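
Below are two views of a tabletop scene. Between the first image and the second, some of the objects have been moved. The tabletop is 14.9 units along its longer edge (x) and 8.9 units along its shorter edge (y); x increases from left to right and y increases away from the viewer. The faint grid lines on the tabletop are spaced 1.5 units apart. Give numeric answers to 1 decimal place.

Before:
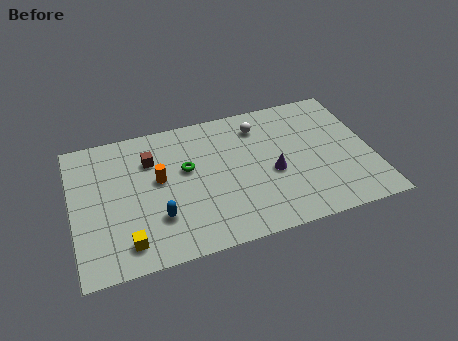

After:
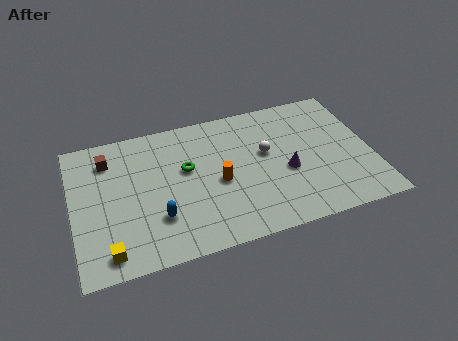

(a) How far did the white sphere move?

1.9

The white sphere moved from about (9.5, 7.1) to (9.7, 5.2), a distance of √(0.2² + 1.9²) ≈ 1.9.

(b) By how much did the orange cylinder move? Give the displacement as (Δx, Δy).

(2.9, -1.0)

The orange cylinder was at about (4.3, 5.0) and moved to about (7.2, 4.0).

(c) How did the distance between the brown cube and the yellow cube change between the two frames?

+0.7

Before: roughly 5.1 units apart; after: 5.8. That's 0.7 units further apart.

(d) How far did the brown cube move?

2.2

The brown cube moved from about (4.0, 6.4) to (1.9, 7.0), a distance of √(2.1² + 0.6²) ≈ 2.2.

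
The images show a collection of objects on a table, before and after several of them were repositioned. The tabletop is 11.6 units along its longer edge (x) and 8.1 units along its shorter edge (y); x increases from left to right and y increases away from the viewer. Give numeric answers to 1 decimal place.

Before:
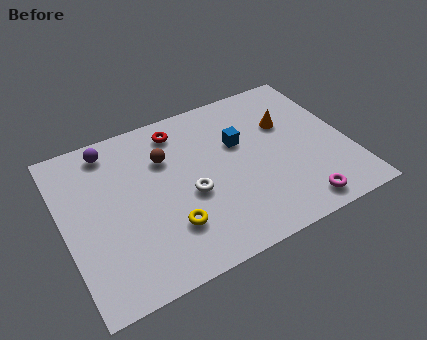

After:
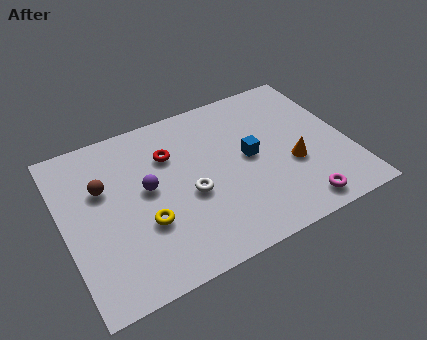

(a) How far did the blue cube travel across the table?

0.9

The blue cube was near (7.3, 5.1) before and (7.6, 4.2) after, so it travelled √(0.3² + 0.9²) ≈ 0.9 units.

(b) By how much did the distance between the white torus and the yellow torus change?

+0.4

They were about 1.6 units apart before and 2.0 after — 0.4 units further apart.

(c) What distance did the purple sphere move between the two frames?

2.9

The purple sphere moved from about (2.2, 7.0) to (3.4, 4.4), a distance of √(1.2² + 2.6²) ≈ 2.9.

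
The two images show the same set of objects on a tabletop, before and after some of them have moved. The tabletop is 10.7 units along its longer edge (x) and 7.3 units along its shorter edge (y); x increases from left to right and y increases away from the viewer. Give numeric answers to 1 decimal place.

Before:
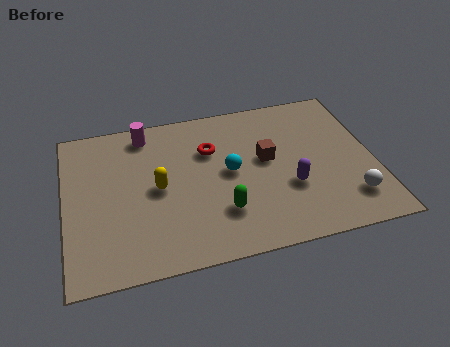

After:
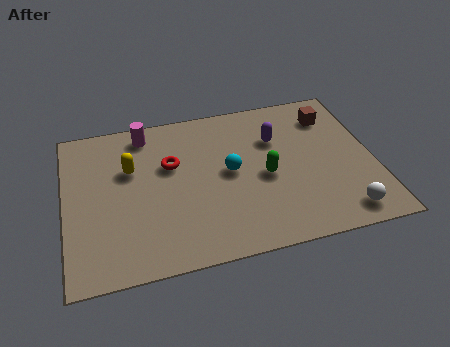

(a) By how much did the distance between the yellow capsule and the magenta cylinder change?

-1.0

The distance was about 2.7 in the first image and 1.7 in the second, so they moved 1.0 units closer together.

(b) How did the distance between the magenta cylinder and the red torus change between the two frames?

-0.7

Before: roughly 2.6 units apart; after: 1.9. That's 0.7 units closer together.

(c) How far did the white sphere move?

0.7

The white sphere moved from about (9.7, 1.6) to (9.4, 1.0), a distance of √(0.3² + 0.6²) ≈ 0.7.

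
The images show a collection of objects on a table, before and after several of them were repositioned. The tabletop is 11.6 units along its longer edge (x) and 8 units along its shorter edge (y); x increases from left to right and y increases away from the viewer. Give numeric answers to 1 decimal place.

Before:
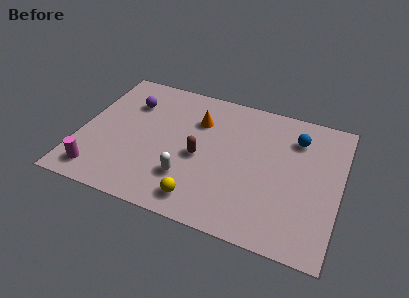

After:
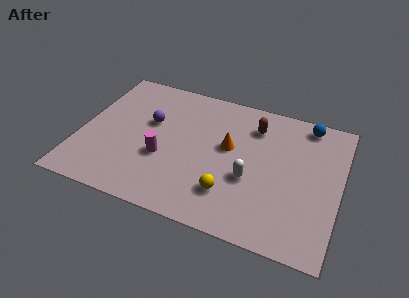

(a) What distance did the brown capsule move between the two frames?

3.4

The brown capsule moved from about (5.4, 3.6) to (7.6, 6.2), a distance of √(2.2² + 2.6²) ≈ 3.4.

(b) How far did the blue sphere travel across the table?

1.1

The blue sphere was near (9.5, 6.1) before and (9.9, 7.1) after, so it travelled √(0.4² + 1.0²) ≈ 1.1 units.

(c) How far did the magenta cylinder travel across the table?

3.2

The magenta cylinder was near (1.1, 1.2) before and (3.8, 3.0) after, so it travelled √(2.7² + 1.8²) ≈ 3.2 units.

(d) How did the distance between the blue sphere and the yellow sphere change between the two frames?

-0.3

They were about 6.2 units apart before and 5.9 after — 0.3 units closer together.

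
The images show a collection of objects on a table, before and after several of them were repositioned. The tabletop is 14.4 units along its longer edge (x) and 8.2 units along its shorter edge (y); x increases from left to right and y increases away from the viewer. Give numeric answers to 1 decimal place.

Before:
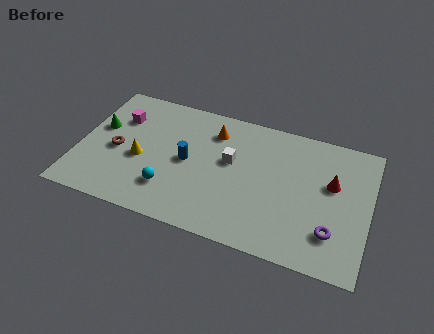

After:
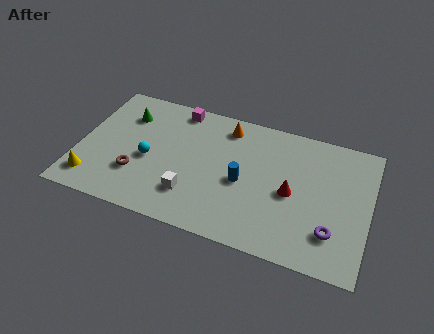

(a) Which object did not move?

the purple torus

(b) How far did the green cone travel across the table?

1.7

From (0.9, 4.9) to (2.1, 6.1), the green cone covered √(1.2² + 1.2²) ≈ 1.7 units.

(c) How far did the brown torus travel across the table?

1.6

The brown torus was near (1.9, 3.7) before and (3.0, 2.5) after, so it travelled √(1.1² + 1.2²) ≈ 1.6 units.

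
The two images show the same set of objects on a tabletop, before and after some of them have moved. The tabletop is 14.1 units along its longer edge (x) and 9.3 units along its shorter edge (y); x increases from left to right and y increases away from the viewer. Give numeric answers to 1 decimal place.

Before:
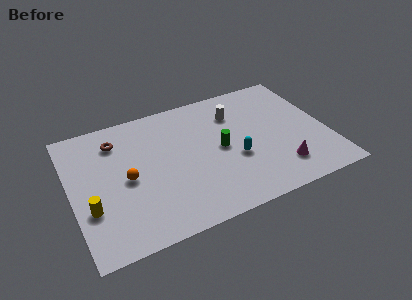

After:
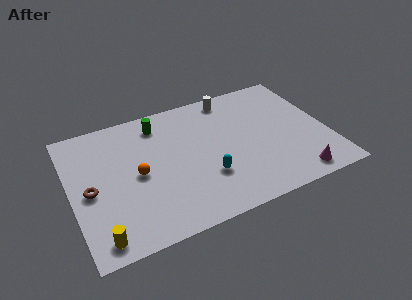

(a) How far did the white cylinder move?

1.3

The white cylinder was near (9.3, 6.9) before and (9.2, 8.2) after, so it travelled √(0.1² + 1.3²) ≈ 1.3 units.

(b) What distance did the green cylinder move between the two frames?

4.4

The green cylinder moved from about (8.2, 4.6) to (5.1, 7.7), a distance of √(3.1² + 3.1²) ≈ 4.4.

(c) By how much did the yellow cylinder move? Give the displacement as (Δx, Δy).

(0.3, -2.0)

The yellow cylinder started near (0.9, 3.1) and ended near (1.2, 1.1).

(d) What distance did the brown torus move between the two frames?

3.4

From (2.7, 7.3) to (1.0, 4.3), the brown torus covered √(1.7² + 3.0²) ≈ 3.4 units.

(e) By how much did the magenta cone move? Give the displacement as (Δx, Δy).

(0.7, -0.9)

The magenta cone was at about (11.2, 2.0) and moved to about (11.9, 1.1).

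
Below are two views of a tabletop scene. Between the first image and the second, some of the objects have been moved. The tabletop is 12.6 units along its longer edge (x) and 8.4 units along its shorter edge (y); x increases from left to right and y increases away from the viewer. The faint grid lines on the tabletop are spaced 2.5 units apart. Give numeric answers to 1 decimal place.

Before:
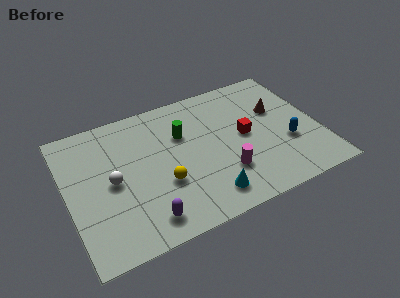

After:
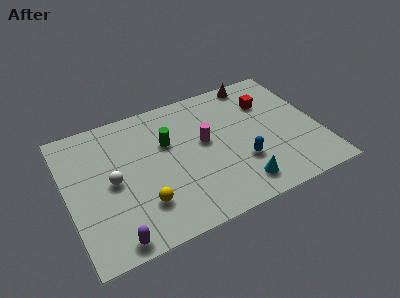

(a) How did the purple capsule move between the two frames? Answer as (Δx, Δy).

(-1.6, -0.5)

From the two frames, the purple capsule sits at roughly (3.5, 1.3) before and (1.9, 0.8) after.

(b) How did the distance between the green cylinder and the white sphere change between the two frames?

-0.8

The distance was about 4.0 in the first image and 3.2 in the second, so they moved 0.8 units closer together.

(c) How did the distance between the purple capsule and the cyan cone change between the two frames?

+3.2

Before: roughly 3.1 units apart; after: 6.3. That's 3.2 units further apart.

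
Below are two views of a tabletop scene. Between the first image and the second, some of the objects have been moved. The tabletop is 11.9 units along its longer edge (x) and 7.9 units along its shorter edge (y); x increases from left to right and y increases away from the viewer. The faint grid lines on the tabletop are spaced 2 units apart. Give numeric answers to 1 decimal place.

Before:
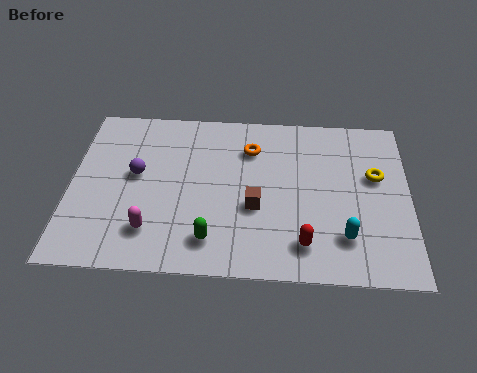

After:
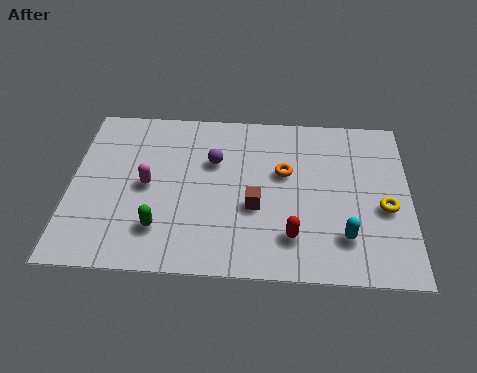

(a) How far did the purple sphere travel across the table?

2.8

From (2.3, 4.4) to (5.0, 5.2), the purple sphere covered √(2.7² + 0.8²) ≈ 2.8 units.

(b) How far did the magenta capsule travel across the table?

2.1

The magenta capsule was near (2.9, 1.8) before and (2.7, 3.9) after, so it travelled √(0.2² + 2.1²) ≈ 2.1 units.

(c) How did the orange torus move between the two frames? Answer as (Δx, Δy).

(1.2, -1.1)

The orange torus was at about (6.3, 5.9) and moved to about (7.5, 4.8).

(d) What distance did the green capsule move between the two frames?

1.8

From (5.0, 1.5) to (3.2, 1.9), the green capsule covered √(1.8² + 0.4²) ≈ 1.8 units.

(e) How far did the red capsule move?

0.5

From (8.2, 1.5) to (7.8, 1.8), the red capsule covered √(0.4² + 0.3²) ≈ 0.5 units.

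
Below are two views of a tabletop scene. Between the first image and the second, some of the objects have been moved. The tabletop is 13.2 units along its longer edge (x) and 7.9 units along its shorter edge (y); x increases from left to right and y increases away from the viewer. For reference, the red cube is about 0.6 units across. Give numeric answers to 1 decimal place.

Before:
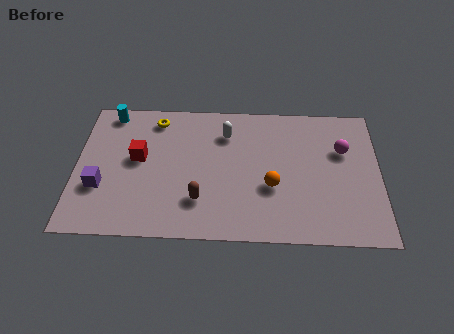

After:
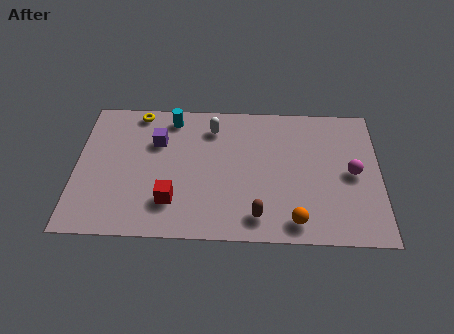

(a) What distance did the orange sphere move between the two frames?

2.1

From (8.5, 3.0) to (9.5, 1.1), the orange sphere covered √(1.0² + 1.9²) ≈ 2.1 units.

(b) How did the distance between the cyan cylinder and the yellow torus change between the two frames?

-0.5

Before: roughly 2.0 units apart; after: 1.5. That's 0.5 units closer together.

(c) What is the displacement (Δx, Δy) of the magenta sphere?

(0.4, -1.3)

The magenta sphere was at about (11.6, 5.2) and moved to about (12.0, 3.9).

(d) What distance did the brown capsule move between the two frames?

2.6

From (5.4, 2.1) to (7.9, 1.3), the brown capsule covered √(2.5² + 0.8²) ≈ 2.6 units.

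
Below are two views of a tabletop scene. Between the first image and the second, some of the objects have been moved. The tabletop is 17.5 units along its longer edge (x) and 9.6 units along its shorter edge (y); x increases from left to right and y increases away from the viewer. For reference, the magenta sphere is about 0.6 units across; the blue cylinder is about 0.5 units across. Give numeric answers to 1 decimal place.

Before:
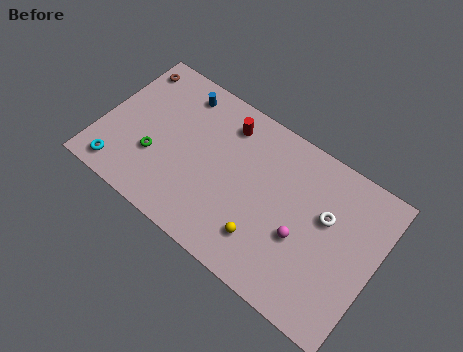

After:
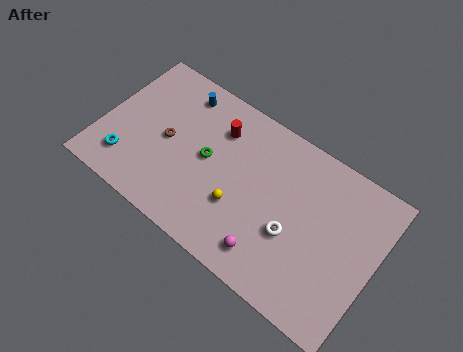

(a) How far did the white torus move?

2.8

The white torus was near (14.2, 5.9) before and (12.5, 3.7) after, so it travelled √(1.7² + 2.2²) ≈ 2.8 units.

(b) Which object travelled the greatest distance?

the brown torus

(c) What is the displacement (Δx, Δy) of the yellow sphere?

(-1.8, 1.0)

The yellow sphere started near (10.9, 2.3) and ended near (9.1, 3.3).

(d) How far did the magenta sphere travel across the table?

2.6

The magenta sphere was near (13.0, 3.8) before and (11.4, 1.7) after, so it travelled √(1.6² + 2.1²) ≈ 2.6 units.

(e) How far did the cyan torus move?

0.9

The cyan torus was near (1.7, 1.3) before and (2.0, 2.1) after, so it travelled √(0.3² + 0.8²) ≈ 0.9 units.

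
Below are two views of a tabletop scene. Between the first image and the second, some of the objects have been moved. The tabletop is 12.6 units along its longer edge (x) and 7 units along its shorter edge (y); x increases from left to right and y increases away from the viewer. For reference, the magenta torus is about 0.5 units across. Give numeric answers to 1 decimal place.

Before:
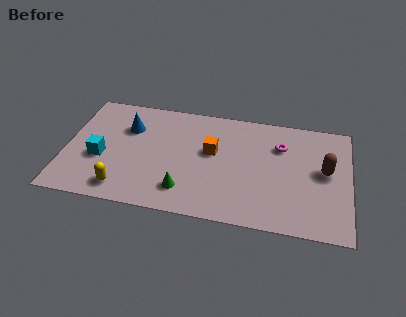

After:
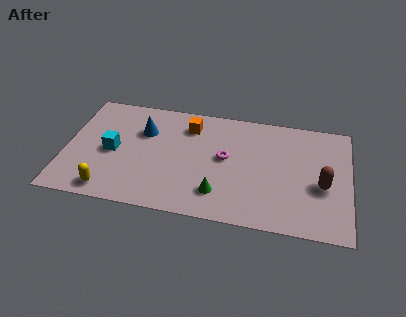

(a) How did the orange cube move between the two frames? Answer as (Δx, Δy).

(-1.1, 1.4)

The orange cube started near (6.5, 4.1) and ended near (5.4, 5.5).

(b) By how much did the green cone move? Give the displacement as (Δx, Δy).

(1.5, 0.1)

From the two frames, the green cone sits at roughly (5.4, 1.5) before and (6.9, 1.6) after.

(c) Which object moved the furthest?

the magenta torus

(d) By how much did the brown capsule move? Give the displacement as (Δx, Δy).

(-0.1, -0.9)

From the two frames, the brown capsule sits at roughly (11.5, 3.8) before and (11.4, 2.9) after.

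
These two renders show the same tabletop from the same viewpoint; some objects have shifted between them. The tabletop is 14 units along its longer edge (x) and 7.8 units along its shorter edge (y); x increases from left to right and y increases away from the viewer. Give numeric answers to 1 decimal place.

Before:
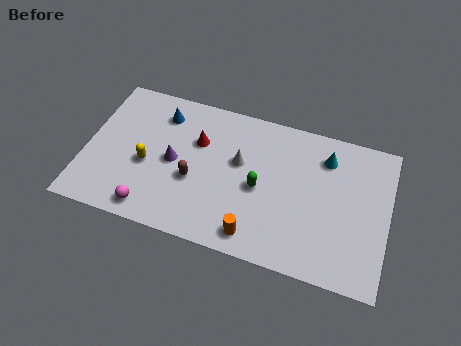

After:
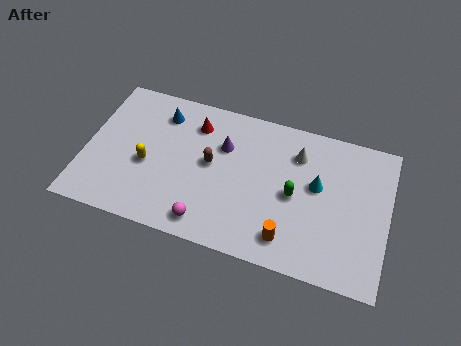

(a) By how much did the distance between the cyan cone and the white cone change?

-2.4

They were about 4.1 units apart before and 1.7 after — 2.4 units closer together.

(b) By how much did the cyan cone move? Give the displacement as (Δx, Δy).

(-0.3, -1.6)

The cyan cone started near (11.0, 6.1) and ended near (10.7, 4.5).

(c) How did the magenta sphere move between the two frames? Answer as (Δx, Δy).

(2.6, 0.1)

The magenta sphere started near (3.3, 1.0) and ended near (5.9, 1.1).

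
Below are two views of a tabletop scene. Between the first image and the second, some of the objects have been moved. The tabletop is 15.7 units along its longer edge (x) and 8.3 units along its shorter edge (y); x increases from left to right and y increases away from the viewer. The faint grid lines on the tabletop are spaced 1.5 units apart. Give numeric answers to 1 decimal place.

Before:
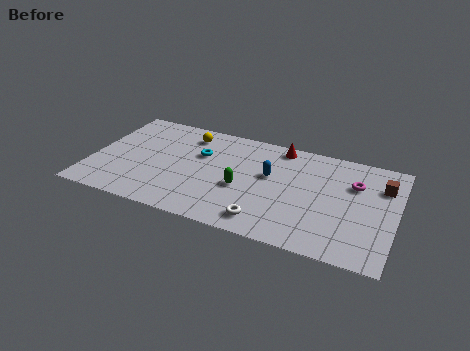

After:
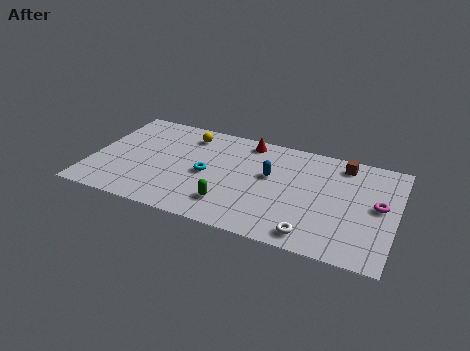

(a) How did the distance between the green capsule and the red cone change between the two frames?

+1.1

They were about 4.3 units apart before and 5.4 after — 1.1 units further apart.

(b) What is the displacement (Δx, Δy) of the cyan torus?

(0.5, -1.5)

From the two frames, the cyan torus sits at roughly (5.5, 5.4) before and (6.0, 3.9) after.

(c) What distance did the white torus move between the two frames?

2.4

The white torus was near (9.3, 1.3) before and (11.7, 1.1) after, so it travelled √(2.4² + 0.2²) ≈ 2.4 units.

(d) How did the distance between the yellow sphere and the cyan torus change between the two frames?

+1.6

They were about 1.6 units apart before and 3.2 after — 1.6 units further apart.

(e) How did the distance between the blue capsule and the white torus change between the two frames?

+0.9

The distance was about 3.6 in the first image and 4.5 in the second, so they moved 0.9 units further apart.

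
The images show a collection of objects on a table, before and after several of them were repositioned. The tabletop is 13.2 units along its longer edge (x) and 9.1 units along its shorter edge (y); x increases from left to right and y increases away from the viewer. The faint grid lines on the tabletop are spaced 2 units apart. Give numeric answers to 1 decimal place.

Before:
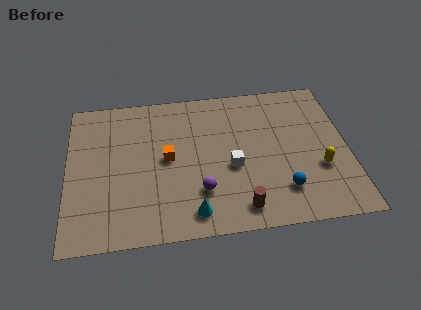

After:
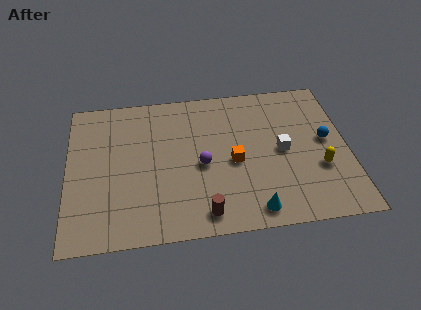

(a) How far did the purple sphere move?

1.6

From (6.2, 2.5) to (6.3, 4.1), the purple sphere covered √(0.1² + 1.6²) ≈ 1.6 units.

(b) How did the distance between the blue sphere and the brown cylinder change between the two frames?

+4.8

The distance was about 2.2 in the first image and 7.0 in the second, so they moved 4.8 units further apart.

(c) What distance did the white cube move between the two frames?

2.5

From (7.7, 3.8) to (10.1, 4.5), the white cube covered √(2.4² + 0.7²) ≈ 2.5 units.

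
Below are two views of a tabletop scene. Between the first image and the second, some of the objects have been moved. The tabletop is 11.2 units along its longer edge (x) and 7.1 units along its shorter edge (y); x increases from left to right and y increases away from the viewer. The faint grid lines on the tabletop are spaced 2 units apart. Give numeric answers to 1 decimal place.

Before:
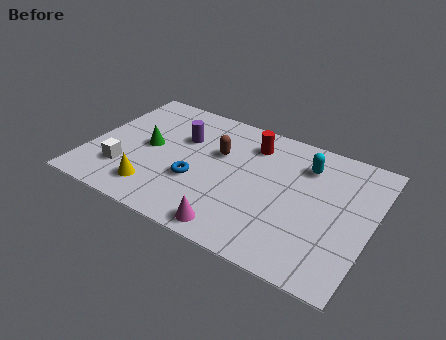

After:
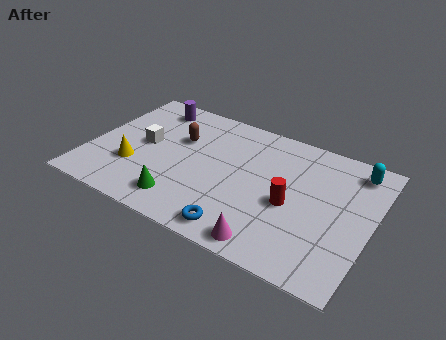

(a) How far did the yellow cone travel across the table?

1.3

The yellow cone was near (2.9, 1.4) before and (1.9, 2.3) after, so it travelled √(1.0² + 0.9²) ≈ 1.3 units.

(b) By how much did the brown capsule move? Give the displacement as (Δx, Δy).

(-1.6, 0.1)

From the two frames, the brown capsule sits at roughly (5.0, 4.5) before and (3.4, 4.6) after.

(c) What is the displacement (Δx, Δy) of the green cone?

(1.7, -2.3)

From the two frames, the green cone sits at roughly (2.3, 3.6) before and (4.0, 1.3) after.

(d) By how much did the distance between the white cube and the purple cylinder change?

-1.1

Before: roughly 3.4 units apart; after: 2.3. That's 1.1 units closer together.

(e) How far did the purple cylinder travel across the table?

2.0

From (3.5, 4.7) to (2.0, 6.0), the purple cylinder covered √(1.5² + 1.3²) ≈ 2.0 units.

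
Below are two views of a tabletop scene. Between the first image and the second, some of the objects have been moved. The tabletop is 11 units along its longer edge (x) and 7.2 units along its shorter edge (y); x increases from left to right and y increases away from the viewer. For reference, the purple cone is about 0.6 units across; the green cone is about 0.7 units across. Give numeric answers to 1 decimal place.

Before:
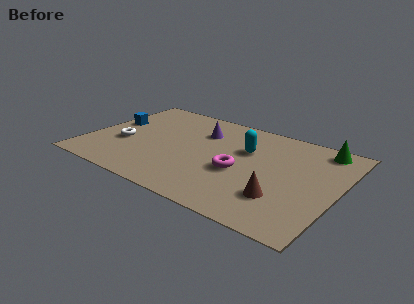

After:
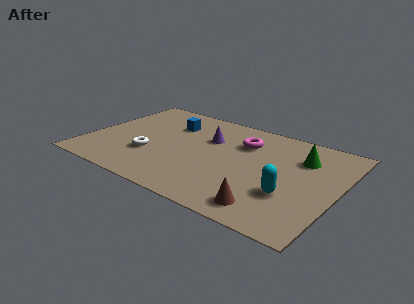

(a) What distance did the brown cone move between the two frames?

1.0

The brown cone moved from about (8.8, 2.0) to (8.4, 1.1), a distance of √(0.4² + 0.9²) ≈ 1.0.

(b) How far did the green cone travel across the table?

1.3

The green cone moved from about (9.9, 6.3) to (9.2, 5.2), a distance of √(0.7² + 1.1²) ≈ 1.3.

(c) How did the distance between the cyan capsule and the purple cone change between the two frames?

+2.5

They were about 2.2 units apart before and 4.7 after — 2.5 units further apart.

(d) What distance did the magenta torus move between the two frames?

2.2

The magenta torus was near (6.8, 3.0) before and (6.6, 5.2) after, so it travelled √(0.2² + 2.2²) ≈ 2.2 units.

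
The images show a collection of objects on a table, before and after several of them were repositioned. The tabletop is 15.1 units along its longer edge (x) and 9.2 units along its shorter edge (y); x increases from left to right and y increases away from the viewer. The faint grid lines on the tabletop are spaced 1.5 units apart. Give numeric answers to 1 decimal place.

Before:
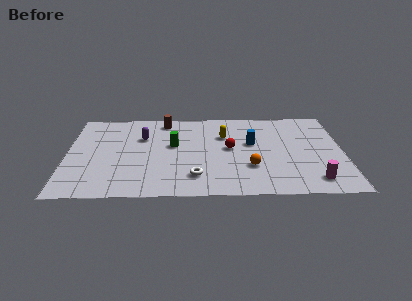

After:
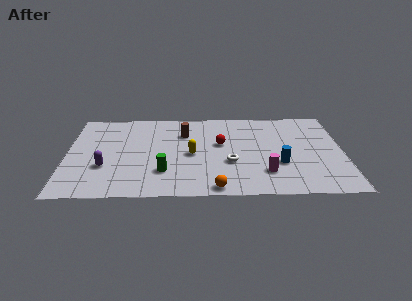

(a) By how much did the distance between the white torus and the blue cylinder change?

-1.9

Before: roughly 4.6 units apart; after: 2.7. That's 1.9 units closer together.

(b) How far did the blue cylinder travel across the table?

2.7

The blue cylinder was near (10.1, 5.4) before and (11.6, 3.2) after, so it travelled √(1.5² + 2.2²) ≈ 2.7 units.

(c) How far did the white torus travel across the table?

2.4

The white torus was near (7.0, 2.0) before and (8.9, 3.4) after, so it travelled √(1.9² + 1.4²) ≈ 2.4 units.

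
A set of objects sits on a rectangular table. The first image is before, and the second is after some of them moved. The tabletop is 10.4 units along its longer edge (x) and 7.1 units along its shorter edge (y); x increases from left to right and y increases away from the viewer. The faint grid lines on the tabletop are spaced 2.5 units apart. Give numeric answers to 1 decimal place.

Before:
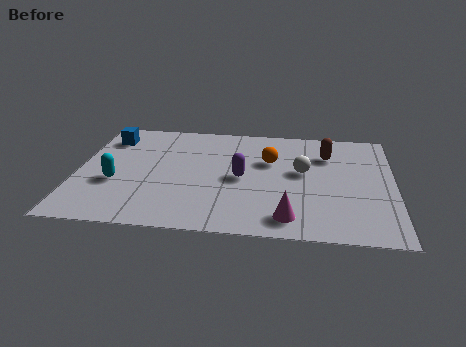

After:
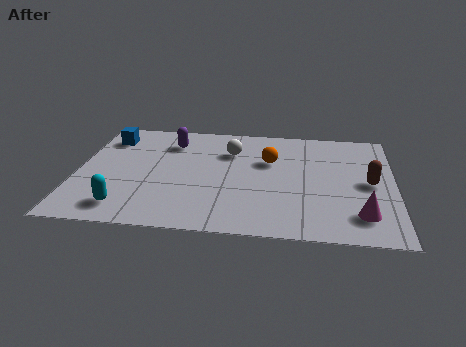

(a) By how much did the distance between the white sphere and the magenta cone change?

+2.7

Before: roughly 2.9 units apart; after: 5.6. That's 2.7 units further apart.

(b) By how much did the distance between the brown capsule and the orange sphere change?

+1.5

Before: roughly 2.0 units apart; after: 3.5. That's 1.5 units further apart.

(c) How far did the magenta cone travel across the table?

2.3

The magenta cone was near (7.0, 1.1) before and (9.3, 1.5) after, so it travelled √(2.3² + 0.4²) ≈ 2.3 units.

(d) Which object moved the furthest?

the purple capsule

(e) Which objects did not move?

the orange sphere and the blue cube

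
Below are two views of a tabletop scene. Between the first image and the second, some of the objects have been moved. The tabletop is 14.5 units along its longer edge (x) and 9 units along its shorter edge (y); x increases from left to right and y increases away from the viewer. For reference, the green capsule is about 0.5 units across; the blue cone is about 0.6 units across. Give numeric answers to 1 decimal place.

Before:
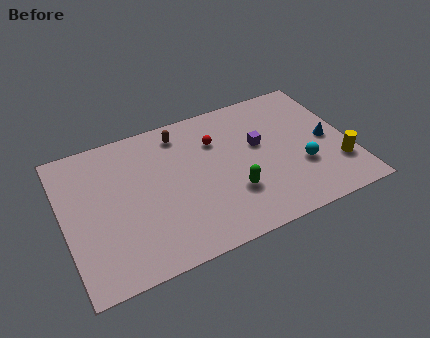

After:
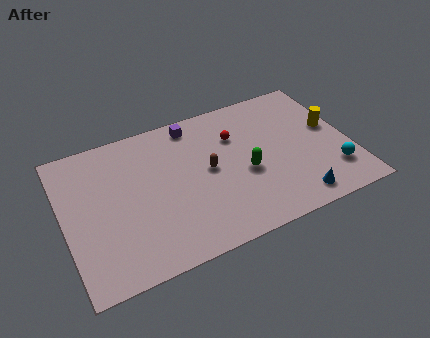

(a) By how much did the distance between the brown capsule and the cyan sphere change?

-0.7

The distance was about 7.3 in the first image and 6.6 in the second, so they moved 0.7 units closer together.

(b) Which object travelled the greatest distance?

the purple cube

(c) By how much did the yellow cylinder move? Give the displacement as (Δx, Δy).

(0.0, 2.6)

The yellow cylinder started near (13.7, 2.5) and ended near (13.7, 5.1).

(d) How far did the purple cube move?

4.0

From (10.0, 5.3) to (6.9, 7.9), the purple cube covered √(3.1² + 2.6²) ≈ 4.0 units.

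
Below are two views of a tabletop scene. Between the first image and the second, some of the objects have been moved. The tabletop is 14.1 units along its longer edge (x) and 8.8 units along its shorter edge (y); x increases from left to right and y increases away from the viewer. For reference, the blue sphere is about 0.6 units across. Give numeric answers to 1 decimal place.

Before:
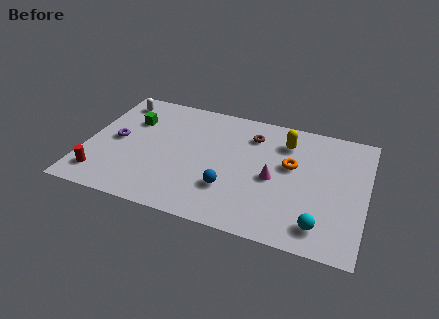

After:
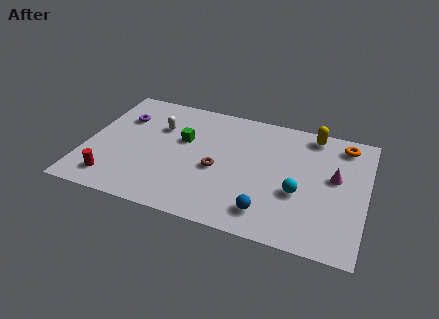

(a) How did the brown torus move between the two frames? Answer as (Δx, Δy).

(-1.5, -3.0)

The brown torus was at about (8.2, 6.8) and moved to about (6.7, 3.8).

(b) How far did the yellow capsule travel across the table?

1.6

The yellow capsule was near (9.9, 6.8) before and (11.2, 7.8) after, so it travelled √(1.3² + 1.0²) ≈ 1.6 units.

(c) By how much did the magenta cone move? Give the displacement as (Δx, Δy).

(3.0, 1.0)

The magenta cone was at about (9.5, 4.0) and moved to about (12.5, 5.0).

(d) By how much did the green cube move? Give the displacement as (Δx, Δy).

(2.7, -0.7)

From the two frames, the green cube sits at roughly (2.1, 6.1) before and (4.8, 5.4) after.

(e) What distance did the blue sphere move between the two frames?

2.2

The blue sphere moved from about (7.4, 2.6) to (9.4, 1.6), a distance of √(2.0² + 1.0²) ≈ 2.2.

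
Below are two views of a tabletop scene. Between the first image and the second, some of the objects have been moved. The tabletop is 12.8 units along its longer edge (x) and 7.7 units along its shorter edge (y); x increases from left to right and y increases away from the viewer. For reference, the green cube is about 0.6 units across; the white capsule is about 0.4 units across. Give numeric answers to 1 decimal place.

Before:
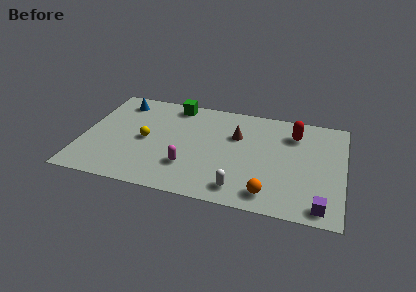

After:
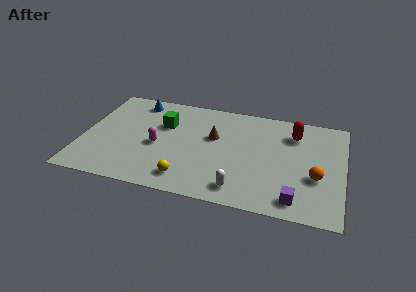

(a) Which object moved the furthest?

the yellow sphere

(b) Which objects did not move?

the white capsule and the red capsule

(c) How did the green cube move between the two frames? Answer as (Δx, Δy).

(-0.4, -1.7)

The green cube was at about (4.3, 6.8) and moved to about (3.9, 5.1).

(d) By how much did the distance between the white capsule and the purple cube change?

-1.2

Before: roughly 3.9 units apart; after: 2.7. That's 1.2 units closer together.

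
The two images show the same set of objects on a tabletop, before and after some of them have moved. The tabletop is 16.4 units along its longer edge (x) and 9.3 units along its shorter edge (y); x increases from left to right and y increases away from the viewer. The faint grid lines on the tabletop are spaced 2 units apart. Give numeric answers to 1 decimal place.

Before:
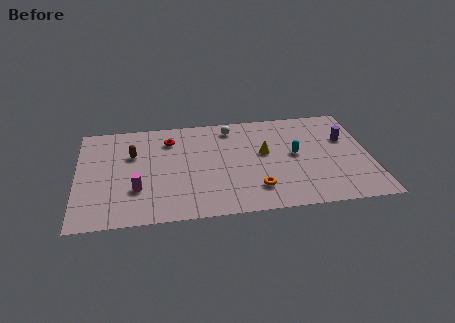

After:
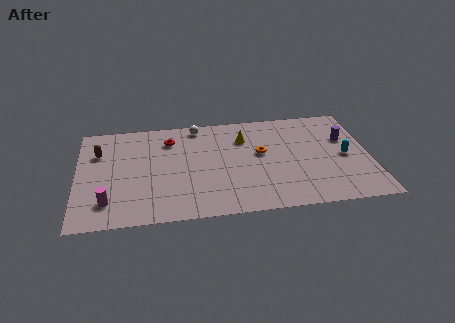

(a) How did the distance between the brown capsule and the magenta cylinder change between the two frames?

+1.3

Before: roughly 3.2 units apart; after: 4.5. That's 1.3 units further apart.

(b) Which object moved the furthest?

the orange torus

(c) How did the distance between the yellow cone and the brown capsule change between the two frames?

+0.8

They were about 7.4 units apart before and 8.2 after — 0.8 units further apart.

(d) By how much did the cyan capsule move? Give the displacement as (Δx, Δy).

(2.8, -0.5)

The cyan capsule was at about (12.2, 4.9) and moved to about (15.0, 4.4).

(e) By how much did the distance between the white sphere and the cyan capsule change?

+4.5

They were about 4.6 units apart before and 9.1 after — 4.5 units further apart.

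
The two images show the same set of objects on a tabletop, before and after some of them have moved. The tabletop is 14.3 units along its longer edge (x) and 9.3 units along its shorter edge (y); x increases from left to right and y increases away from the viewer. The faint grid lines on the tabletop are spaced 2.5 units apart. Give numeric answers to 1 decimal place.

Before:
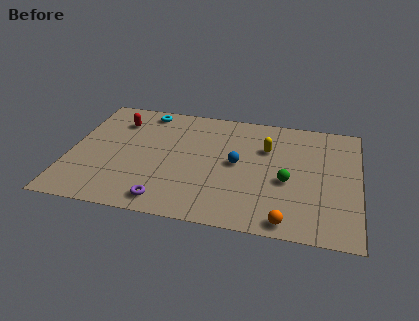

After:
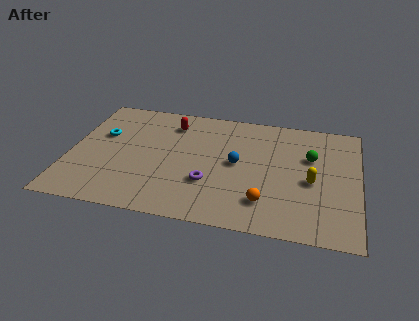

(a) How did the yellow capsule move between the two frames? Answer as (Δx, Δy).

(2.3, -2.2)

From the two frames, the yellow capsule sits at roughly (9.7, 6.3) before and (12.0, 4.1) after.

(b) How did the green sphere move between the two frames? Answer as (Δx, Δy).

(1.1, 2.1)

The green sphere was at about (10.8, 3.9) and moved to about (11.9, 6.0).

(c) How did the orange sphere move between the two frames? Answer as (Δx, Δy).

(-1.1, 1.2)

The orange sphere started near (10.9, 0.9) and ended near (9.8, 2.1).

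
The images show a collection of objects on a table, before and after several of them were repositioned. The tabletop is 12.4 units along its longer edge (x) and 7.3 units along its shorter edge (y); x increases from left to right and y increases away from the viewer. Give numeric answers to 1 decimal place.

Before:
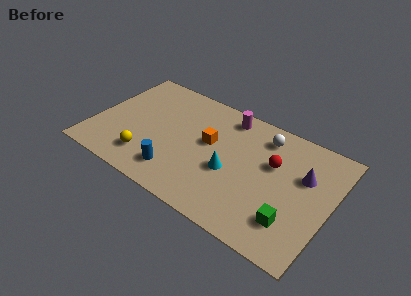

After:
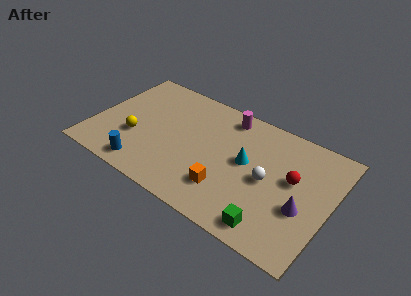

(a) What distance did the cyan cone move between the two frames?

1.2

From (7.3, 3.0) to (8.0, 4.0), the cyan cone covered √(0.7² + 1.0²) ≈ 1.2 units.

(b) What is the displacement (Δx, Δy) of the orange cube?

(1.3, -2.3)

From the two frames, the orange cube sits at roughly (6.0, 4.2) before and (7.3, 1.9) after.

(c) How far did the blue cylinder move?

1.7

The blue cylinder moved from about (4.7, 1.5) to (3.1, 1.0), a distance of √(1.6² + 0.5²) ≈ 1.7.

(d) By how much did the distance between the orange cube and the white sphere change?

-0.7

They were about 3.2 units apart before and 2.5 after — 0.7 units closer together.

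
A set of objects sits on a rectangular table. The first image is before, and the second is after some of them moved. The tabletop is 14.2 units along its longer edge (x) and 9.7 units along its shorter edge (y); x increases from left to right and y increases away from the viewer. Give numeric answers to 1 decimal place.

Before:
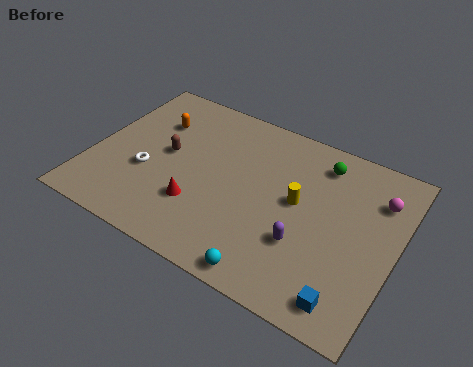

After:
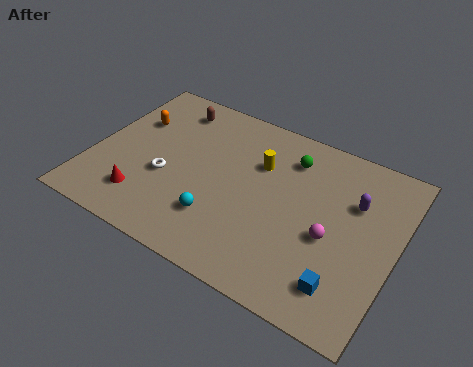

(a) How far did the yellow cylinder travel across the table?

2.4

From (9.6, 5.3) to (7.6, 6.6), the yellow cylinder covered √(2.0² + 1.3²) ≈ 2.4 units.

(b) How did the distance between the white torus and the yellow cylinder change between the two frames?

-2.2

They were about 7.1 units apart before and 4.9 after — 2.2 units closer together.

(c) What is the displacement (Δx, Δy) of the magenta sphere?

(-1.8, -3.1)

The magenta sphere started near (13.1, 7.2) and ended near (11.3, 4.1).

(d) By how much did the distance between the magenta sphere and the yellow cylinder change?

+0.5

Before: roughly 4.0 units apart; after: 4.5. That's 0.5 units further apart.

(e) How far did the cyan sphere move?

3.2

The cyan sphere moved from about (9.0, 0.9) to (6.3, 2.6), a distance of √(2.7² + 1.7²) ≈ 3.2.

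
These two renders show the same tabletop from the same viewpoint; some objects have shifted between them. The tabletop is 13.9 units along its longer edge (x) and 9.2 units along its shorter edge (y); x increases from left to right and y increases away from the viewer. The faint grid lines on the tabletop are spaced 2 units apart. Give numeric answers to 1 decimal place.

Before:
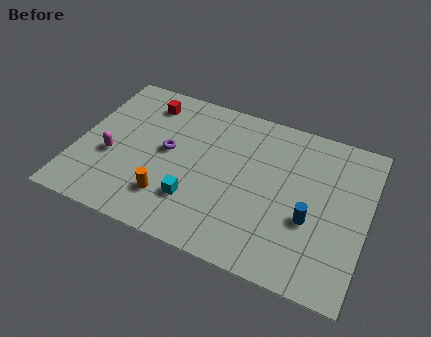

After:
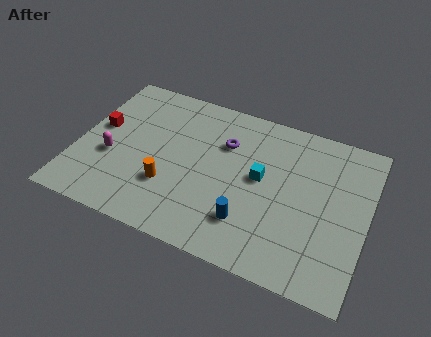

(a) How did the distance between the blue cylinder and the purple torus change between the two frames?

-2.7

The distance was about 7.1 in the first image and 4.4 in the second, so they moved 2.7 units closer together.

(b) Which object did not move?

the magenta capsule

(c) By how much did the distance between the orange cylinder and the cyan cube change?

+3.5

The distance was about 1.2 in the first image and 4.7 in the second, so they moved 3.5 units further apart.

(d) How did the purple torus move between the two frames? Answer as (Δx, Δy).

(2.6, 1.5)

The purple torus started near (4.3, 4.9) and ended near (6.9, 6.4).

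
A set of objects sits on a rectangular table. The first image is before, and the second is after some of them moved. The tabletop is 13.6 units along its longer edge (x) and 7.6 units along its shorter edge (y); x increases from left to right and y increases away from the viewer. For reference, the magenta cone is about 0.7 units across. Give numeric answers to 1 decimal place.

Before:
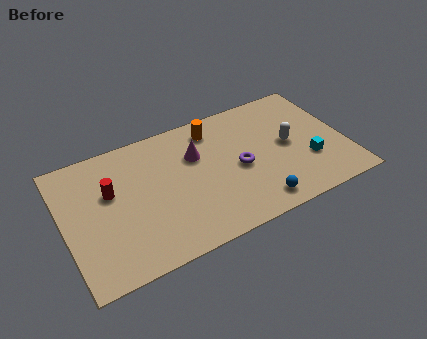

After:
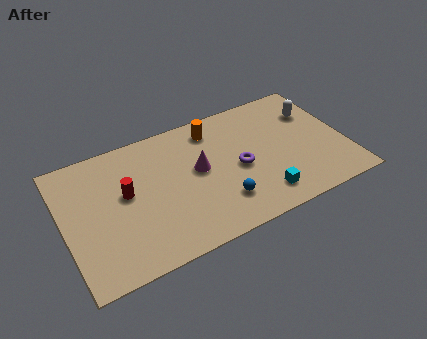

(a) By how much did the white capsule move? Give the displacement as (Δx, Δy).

(1.5, 1.5)

The white capsule was at about (10.9, 3.9) and moved to about (12.4, 5.4).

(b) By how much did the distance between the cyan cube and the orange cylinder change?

-0.5

Before: roughly 5.7 units apart; after: 5.2. That's 0.5 units closer together.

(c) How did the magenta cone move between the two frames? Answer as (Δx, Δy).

(0.0, -0.9)

From the two frames, the magenta cone sits at roughly (6.5, 5.1) before and (6.5, 4.2) after.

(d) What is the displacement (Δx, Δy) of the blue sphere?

(-1.6, 0.8)

From the two frames, the blue sphere sits at roughly (8.9, 1.1) before and (7.3, 1.9) after.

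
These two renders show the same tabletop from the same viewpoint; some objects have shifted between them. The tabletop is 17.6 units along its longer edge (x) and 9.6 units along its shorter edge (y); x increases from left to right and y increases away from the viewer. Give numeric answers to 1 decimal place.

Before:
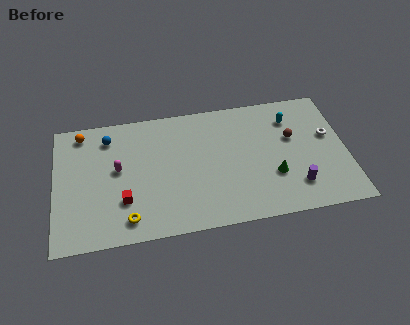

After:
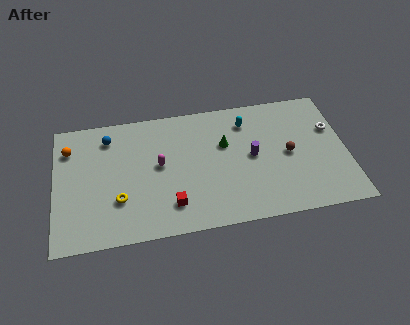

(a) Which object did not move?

the blue sphere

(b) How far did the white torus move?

0.5

From (16.6, 5.7) to (16.8, 6.2), the white torus covered √(0.2² + 0.5²) ≈ 0.5 units.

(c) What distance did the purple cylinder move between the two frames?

3.7

From (14.4, 2.2) to (11.9, 4.9), the purple cylinder covered √(2.5² + 2.7²) ≈ 3.7 units.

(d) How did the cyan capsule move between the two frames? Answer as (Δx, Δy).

(-2.7, 0.2)

The cyan capsule started near (14.4, 7.4) and ended near (11.7, 7.6).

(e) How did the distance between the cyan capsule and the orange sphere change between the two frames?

-1.9

They were about 12.7 units apart before and 10.8 after — 1.9 units closer together.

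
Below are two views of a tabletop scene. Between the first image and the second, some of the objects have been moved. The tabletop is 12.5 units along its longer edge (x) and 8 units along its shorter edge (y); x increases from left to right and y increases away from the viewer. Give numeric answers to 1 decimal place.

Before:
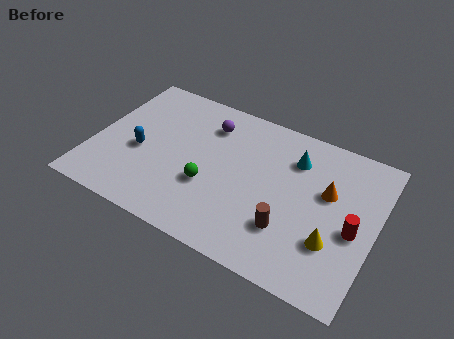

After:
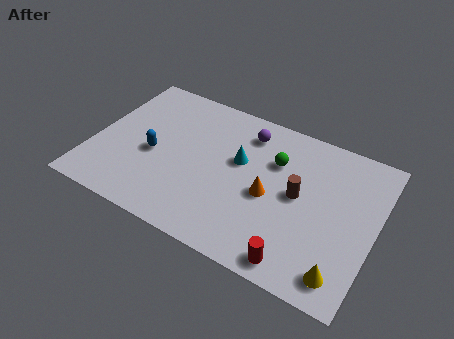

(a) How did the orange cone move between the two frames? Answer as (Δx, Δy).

(-2.4, -1.3)

The orange cone started near (10.3, 4.9) and ended near (7.9, 3.6).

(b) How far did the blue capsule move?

0.6

The blue capsule was near (2.1, 3.4) before and (2.7, 3.5) after, so it travelled √(0.6² + 0.1²) ≈ 0.6 units.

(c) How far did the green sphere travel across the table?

3.7

The green sphere moved from about (5.3, 2.9) to (7.9, 5.5), a distance of √(2.6² + 2.6²) ≈ 3.7.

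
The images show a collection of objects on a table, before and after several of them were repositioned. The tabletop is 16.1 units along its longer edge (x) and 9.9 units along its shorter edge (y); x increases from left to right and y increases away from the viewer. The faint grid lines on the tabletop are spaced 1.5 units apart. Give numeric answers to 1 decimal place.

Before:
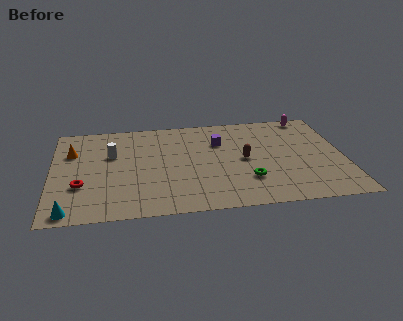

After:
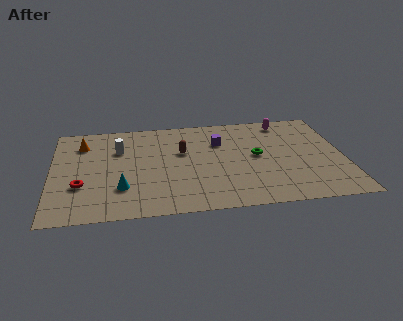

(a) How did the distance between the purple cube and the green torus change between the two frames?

-1.7

Before: roughly 4.3 units apart; after: 2.6. That's 1.7 units closer together.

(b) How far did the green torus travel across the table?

2.5

From (10.7, 2.8) to (11.3, 5.2), the green torus covered √(0.6² + 2.4²) ≈ 2.5 units.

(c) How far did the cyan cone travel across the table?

3.4

From (1.0, 0.9) to (3.8, 2.8), the cyan cone covered √(2.8² + 1.9²) ≈ 3.4 units.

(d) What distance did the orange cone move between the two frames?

1.0

From (1.1, 6.8) to (1.7, 7.6), the orange cone covered √(0.6² + 0.8²) ≈ 1.0 units.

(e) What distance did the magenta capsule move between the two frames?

1.5

The magenta capsule moved from about (14.4, 9.0) to (13.0, 8.6), a distance of √(1.4² + 0.4²) ≈ 1.5.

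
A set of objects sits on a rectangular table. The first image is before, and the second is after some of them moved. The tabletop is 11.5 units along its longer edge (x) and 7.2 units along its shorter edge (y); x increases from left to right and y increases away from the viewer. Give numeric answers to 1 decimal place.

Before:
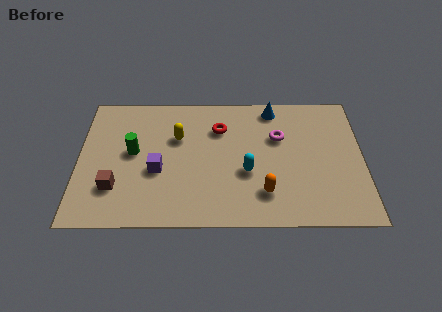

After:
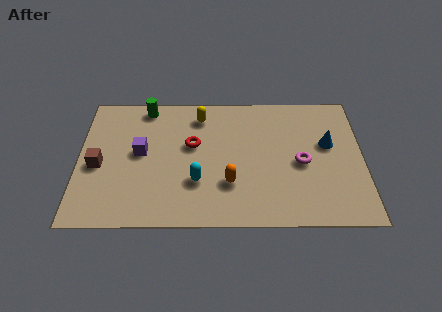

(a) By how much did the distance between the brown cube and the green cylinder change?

+1.7

They were about 2.0 units apart before and 3.7 after — 1.7 units further apart.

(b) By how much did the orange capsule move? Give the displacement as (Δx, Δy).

(-1.4, 0.5)

From the two frames, the orange capsule sits at roughly (7.5, 1.7) before and (6.1, 2.2) after.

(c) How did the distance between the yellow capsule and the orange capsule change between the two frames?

-0.7

The distance was about 4.6 in the first image and 3.9 in the second, so they moved 0.7 units closer together.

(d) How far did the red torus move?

1.4

The red torus moved from about (5.7, 5.2) to (4.6, 4.3), a distance of √(1.1² + 0.9²) ≈ 1.4.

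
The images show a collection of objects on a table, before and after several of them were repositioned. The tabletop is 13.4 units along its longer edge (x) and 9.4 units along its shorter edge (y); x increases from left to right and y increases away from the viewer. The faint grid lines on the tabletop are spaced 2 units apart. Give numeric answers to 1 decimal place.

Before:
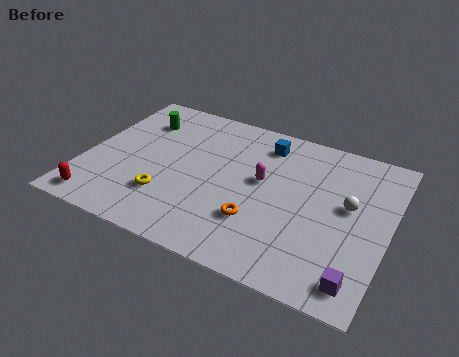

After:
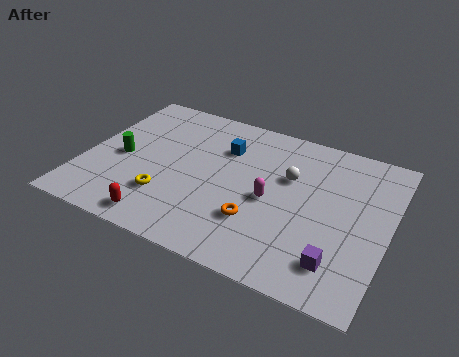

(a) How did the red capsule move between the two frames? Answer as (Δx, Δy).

(2.8, 0.0)

The red capsule started near (1.1, 1.1) and ended near (3.9, 1.1).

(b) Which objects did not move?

the orange torus and the yellow torus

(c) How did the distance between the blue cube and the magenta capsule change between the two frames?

+1.0

They were about 2.4 units apart before and 3.4 after — 1.0 units further apart.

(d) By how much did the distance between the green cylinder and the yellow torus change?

-2.0

The distance was about 4.9 in the first image and 2.9 in the second, so they moved 2.0 units closer together.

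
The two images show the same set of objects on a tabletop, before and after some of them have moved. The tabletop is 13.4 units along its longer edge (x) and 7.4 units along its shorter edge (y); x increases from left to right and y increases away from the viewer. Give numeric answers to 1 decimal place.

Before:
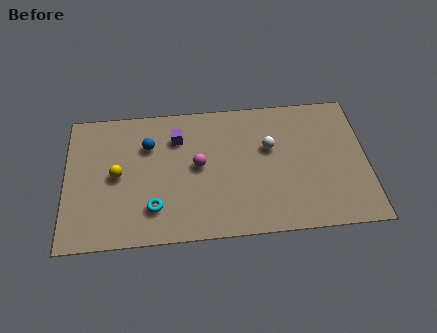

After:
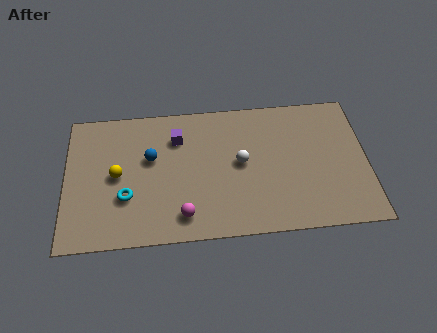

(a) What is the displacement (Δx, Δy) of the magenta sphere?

(-0.7, -2.6)

The magenta sphere started near (5.9, 3.9) and ended near (5.2, 1.3).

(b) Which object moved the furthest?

the magenta sphere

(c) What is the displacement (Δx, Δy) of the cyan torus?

(-1.2, 0.7)

The cyan torus was at about (3.9, 1.8) and moved to about (2.7, 2.5).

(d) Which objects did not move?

the yellow sphere and the purple cube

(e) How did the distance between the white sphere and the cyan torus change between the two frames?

-0.6

The distance was about 5.9 in the first image and 5.3 in the second, so they moved 0.6 units closer together.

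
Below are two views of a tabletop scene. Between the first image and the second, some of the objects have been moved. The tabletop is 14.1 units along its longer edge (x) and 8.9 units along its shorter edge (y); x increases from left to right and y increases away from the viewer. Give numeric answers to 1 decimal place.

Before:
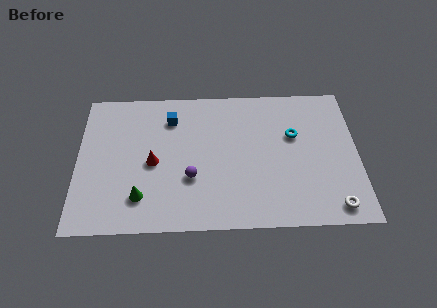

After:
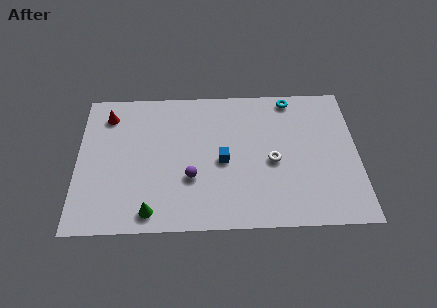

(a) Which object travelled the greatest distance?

the white torus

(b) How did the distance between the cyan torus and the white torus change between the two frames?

-0.8

The distance was about 4.9 in the first image and 4.1 in the second, so they moved 0.8 units closer together.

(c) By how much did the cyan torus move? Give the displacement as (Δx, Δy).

(-0.1, 2.4)

From the two frames, the cyan torus sits at roughly (10.9, 5.6) before and (10.8, 8.0) after.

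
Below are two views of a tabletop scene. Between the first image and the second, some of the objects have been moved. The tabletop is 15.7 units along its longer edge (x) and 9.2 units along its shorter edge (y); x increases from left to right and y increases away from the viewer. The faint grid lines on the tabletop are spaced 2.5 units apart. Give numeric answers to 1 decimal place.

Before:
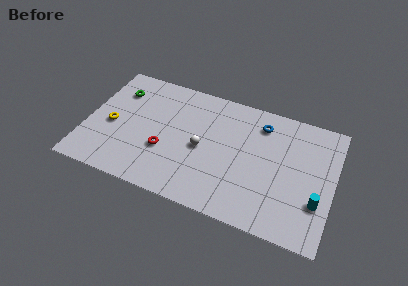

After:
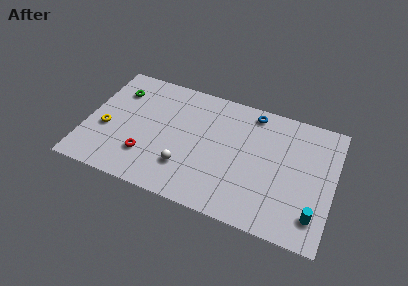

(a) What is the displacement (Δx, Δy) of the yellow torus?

(-0.3, -0.4)

The yellow torus was at about (1.6, 4.1) and moved to about (1.3, 3.7).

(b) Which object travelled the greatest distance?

the white sphere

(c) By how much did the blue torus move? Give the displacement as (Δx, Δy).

(-0.6, 0.7)

The blue torus was at about (10.9, 7.4) and moved to about (10.3, 8.1).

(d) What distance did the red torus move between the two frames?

1.4

The red torus moved from about (5.1, 3.3) to (4.0, 2.5), a distance of √(1.1² + 0.8²) ≈ 1.4.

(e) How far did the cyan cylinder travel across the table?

1.0

The cyan cylinder was near (14.8, 2.9) before and (14.7, 1.9) after, so it travelled √(0.1² + 1.0²) ≈ 1.0 units.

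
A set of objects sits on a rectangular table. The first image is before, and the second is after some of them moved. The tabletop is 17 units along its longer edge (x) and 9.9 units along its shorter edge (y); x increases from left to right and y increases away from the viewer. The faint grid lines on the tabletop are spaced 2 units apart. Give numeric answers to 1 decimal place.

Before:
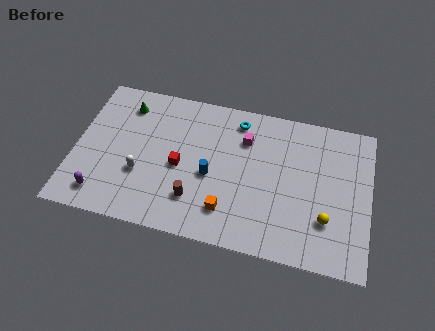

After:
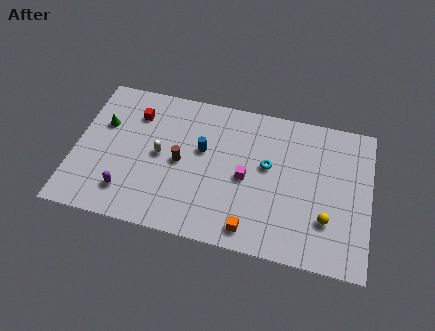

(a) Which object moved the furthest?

the red cube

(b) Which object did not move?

the yellow sphere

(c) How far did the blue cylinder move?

1.7

The blue cylinder was near (7.9, 4.3) before and (7.3, 5.9) after, so it travelled √(0.6² + 1.6²) ≈ 1.7 units.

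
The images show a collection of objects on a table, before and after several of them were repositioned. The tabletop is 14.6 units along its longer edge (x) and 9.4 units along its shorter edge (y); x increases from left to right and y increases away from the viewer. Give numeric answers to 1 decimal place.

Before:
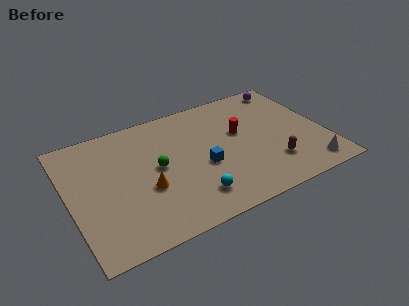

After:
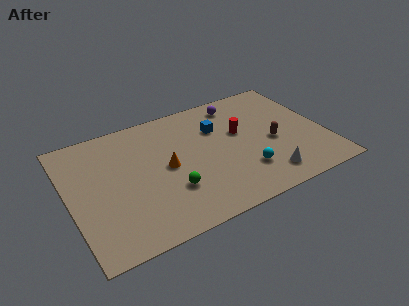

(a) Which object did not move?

the red cylinder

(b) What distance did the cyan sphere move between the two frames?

3.2

The cyan sphere moved from about (6.6, 1.9) to (9.7, 2.5), a distance of √(3.1² + 0.6²) ≈ 3.2.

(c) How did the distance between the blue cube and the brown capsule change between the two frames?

-0.3

The distance was about 4.1 in the first image and 3.8 in the second, so they moved 0.3 units closer together.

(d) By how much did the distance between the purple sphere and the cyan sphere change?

-3.7

They were about 9.2 units apart before and 5.5 after — 3.7 units closer together.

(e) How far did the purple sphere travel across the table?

3.1

From (13.2, 8.3) to (10.1, 8.0), the purple sphere covered √(3.1² + 0.3²) ≈ 3.1 units.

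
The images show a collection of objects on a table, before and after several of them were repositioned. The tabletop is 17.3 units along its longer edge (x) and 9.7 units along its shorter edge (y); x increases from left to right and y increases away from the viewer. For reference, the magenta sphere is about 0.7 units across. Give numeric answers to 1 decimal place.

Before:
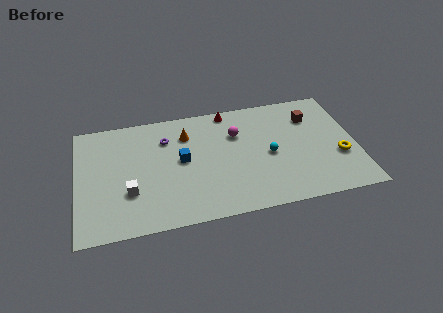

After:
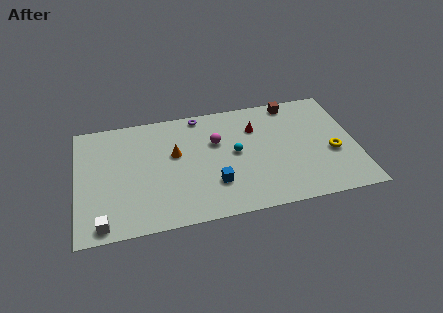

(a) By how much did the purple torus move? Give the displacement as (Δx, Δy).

(2.2, 1.6)

The purple torus was at about (5.6, 7.2) and moved to about (7.8, 8.8).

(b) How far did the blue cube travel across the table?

3.1

From (6.5, 5.2) to (8.4, 2.8), the blue cube covered √(1.9² + 2.4²) ≈ 3.1 units.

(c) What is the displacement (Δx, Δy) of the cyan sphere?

(-2.1, 0.6)

The cyan sphere started near (11.9, 4.5) and ended near (9.8, 5.1).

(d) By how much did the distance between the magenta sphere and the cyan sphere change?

-1.3

The distance was about 2.9 in the first image and 1.6 in the second, so they moved 1.3 units closer together.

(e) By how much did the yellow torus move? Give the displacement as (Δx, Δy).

(-0.4, 0.4)

From the two frames, the yellow torus sits at roughly (16.2, 3.5) before and (15.8, 3.9) after.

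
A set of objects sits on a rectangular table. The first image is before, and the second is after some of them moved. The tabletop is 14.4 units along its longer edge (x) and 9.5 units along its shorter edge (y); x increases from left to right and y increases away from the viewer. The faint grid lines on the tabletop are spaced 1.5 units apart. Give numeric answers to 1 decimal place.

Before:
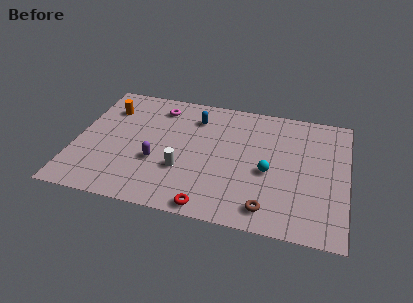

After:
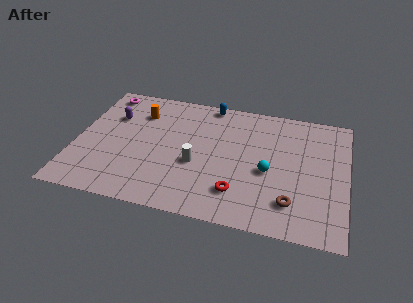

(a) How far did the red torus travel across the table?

2.0

From (7.4, 0.8) to (8.8, 2.2), the red torus covered √(1.4² + 1.4²) ≈ 2.0 units.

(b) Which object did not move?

the cyan sphere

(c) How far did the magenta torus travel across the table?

3.0

The magenta torus moved from about (4.2, 7.8) to (1.2, 8.3), a distance of √(3.0² + 0.5²) ≈ 3.0.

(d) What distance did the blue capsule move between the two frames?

1.5

From (6.2, 7.4) to (6.9, 8.7), the blue capsule covered √(0.7² + 1.3²) ≈ 1.5 units.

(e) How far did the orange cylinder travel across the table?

1.7

From (1.5, 7.1) to (3.2, 7.1), the orange cylinder covered √(1.7² + 0.0²) ≈ 1.7 units.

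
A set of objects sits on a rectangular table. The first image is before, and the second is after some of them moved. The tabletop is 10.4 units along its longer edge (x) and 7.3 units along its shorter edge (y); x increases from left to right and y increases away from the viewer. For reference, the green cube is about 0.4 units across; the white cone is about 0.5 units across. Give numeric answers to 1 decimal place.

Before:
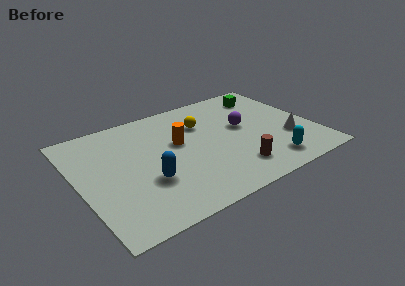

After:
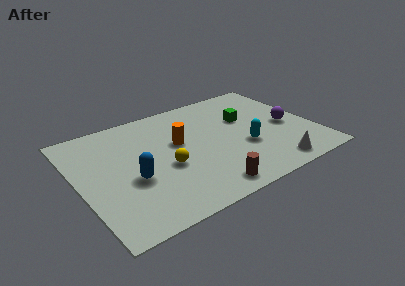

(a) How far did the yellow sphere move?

2.9

From (5.7, 5.1) to (3.7, 3.0), the yellow sphere covered √(2.0² + 2.1²) ≈ 2.9 units.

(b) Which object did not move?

the orange cylinder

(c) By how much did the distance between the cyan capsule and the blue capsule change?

-0.4

They were about 5.4 units apart before and 5.0 after — 0.4 units closer together.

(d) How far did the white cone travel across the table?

1.8

The white cone was near (9.1, 2.4) before and (8.1, 0.9) after, so it travelled √(1.0² + 1.5²) ≈ 1.8 units.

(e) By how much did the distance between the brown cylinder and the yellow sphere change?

-1.2

Before: roughly 3.7 units apart; after: 2.5. That's 1.2 units closer together.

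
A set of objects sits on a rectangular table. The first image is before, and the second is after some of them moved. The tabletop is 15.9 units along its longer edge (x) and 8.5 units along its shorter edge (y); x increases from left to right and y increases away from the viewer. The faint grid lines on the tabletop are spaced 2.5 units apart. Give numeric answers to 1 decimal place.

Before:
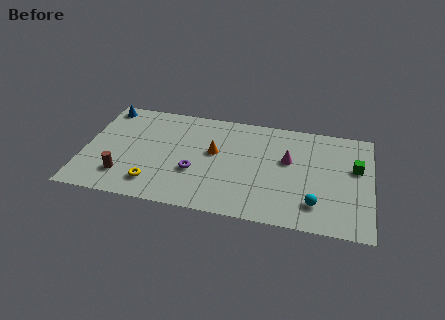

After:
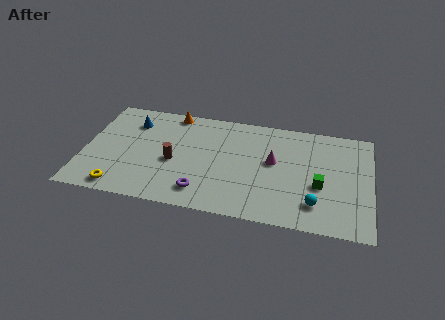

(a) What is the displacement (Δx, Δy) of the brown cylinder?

(2.7, 1.7)

From the two frames, the brown cylinder sits at roughly (2.3, 2.0) before and (5.0, 3.7) after.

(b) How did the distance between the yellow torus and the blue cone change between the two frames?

-1.1

They were about 6.6 units apart before and 5.5 after — 1.1 units closer together.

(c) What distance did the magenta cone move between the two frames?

0.9

The magenta cone moved from about (11.3, 5.1) to (10.5, 4.8), a distance of √(0.8² + 0.3²) ≈ 0.9.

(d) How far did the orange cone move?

3.8

From (7.2, 4.9) to (4.7, 7.7), the orange cone covered √(2.5² + 2.8²) ≈ 3.8 units.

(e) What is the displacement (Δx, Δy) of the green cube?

(-1.9, -1.8)

From the two frames, the green cube sits at roughly (15.0, 5.2) before and (13.1, 3.4) after.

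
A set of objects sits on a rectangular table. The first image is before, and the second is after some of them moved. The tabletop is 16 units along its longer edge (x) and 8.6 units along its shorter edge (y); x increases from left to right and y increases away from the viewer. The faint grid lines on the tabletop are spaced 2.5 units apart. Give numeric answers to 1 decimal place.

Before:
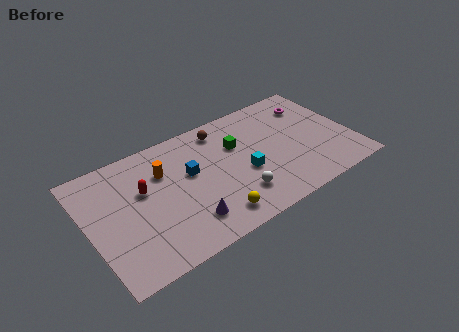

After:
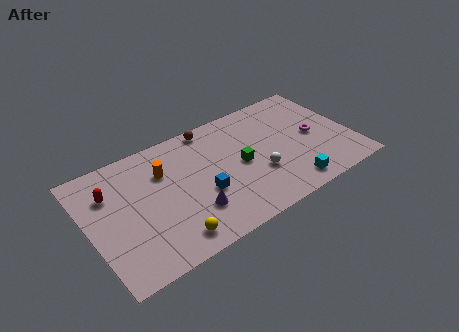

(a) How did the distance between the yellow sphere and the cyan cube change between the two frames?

+4.2

They were about 3.1 units apart before and 7.3 after — 4.2 units further apart.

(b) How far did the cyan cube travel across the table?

3.3

The cyan cube was near (9.3, 3.5) before and (11.7, 1.2) after, so it travelled √(2.4² + 2.3²) ≈ 3.3 units.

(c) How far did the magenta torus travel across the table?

2.4

From (14.1, 6.6) to (13.8, 4.2), the magenta torus covered √(0.3² + 2.4²) ≈ 2.4 units.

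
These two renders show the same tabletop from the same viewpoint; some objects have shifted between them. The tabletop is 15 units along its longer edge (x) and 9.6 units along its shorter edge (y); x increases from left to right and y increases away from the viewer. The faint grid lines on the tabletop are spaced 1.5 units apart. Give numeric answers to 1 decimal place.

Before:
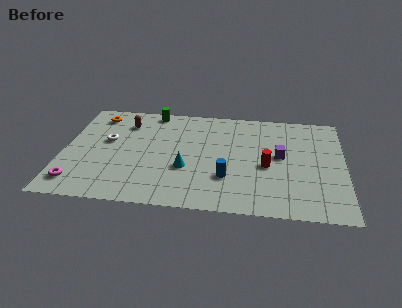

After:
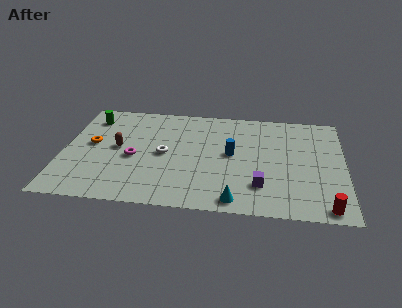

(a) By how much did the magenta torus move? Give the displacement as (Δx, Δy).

(2.9, 2.6)

The magenta torus was at about (0.9, 1.6) and moved to about (3.8, 4.2).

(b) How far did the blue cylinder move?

2.2

The blue cylinder was near (8.8, 2.9) before and (9.0, 5.1) after, so it travelled √(0.2² + 2.2²) ≈ 2.2 units.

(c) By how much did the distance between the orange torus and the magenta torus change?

-3.9

Before: roughly 6.4 units apart; after: 2.5. That's 3.9 units closer together.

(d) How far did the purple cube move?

3.0

The purple cube moved from about (11.6, 5.2) to (10.6, 2.4), a distance of √(1.0² + 2.8²) ≈ 3.0.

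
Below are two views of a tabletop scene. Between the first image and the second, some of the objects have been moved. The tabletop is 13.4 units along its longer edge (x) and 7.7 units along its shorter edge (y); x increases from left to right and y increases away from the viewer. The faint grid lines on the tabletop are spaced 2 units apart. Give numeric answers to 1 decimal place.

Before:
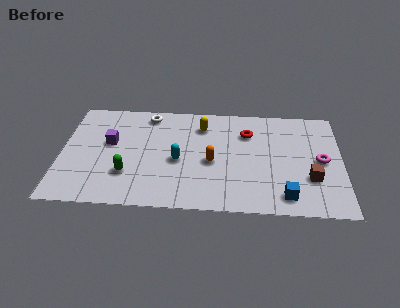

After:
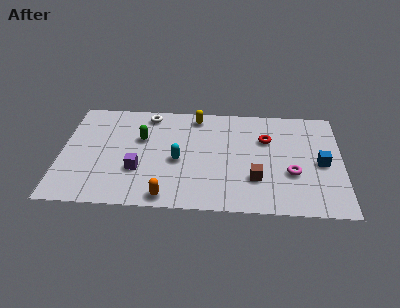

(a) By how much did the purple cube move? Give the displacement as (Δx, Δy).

(1.4, -1.9)

The purple cube was at about (2.3, 4.5) and moved to about (3.7, 2.6).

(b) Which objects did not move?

the cyan capsule and the white torus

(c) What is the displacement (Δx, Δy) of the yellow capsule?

(-0.3, 0.7)

From the two frames, the yellow capsule sits at roughly (6.7, 6.0) before and (6.4, 6.7) after.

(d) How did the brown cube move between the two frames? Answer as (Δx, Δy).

(-2.6, -0.2)

The brown cube was at about (11.9, 2.5) and moved to about (9.3, 2.3).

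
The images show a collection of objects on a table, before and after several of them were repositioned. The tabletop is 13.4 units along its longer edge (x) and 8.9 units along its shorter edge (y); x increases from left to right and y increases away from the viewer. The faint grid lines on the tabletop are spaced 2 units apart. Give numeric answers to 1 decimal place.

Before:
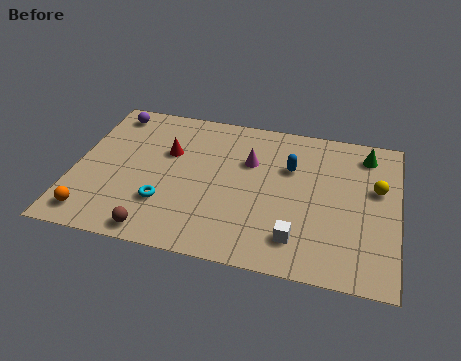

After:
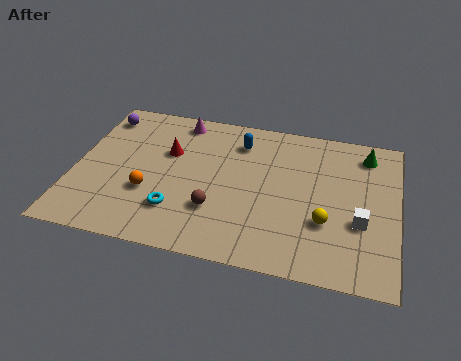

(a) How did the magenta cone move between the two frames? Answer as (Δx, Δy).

(-3.1, 1.9)

The magenta cone was at about (7.2, 5.9) and moved to about (4.1, 7.8).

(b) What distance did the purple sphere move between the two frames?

0.5

The purple sphere moved from about (1.2, 7.7) to (0.8, 7.4), a distance of √(0.4² + 0.3²) ≈ 0.5.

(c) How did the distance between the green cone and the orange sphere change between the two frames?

-2.8

They were about 12.6 units apart before and 9.8 after — 2.8 units closer together.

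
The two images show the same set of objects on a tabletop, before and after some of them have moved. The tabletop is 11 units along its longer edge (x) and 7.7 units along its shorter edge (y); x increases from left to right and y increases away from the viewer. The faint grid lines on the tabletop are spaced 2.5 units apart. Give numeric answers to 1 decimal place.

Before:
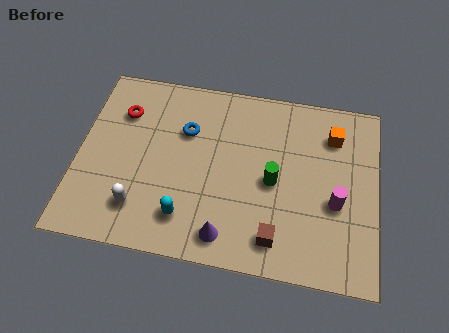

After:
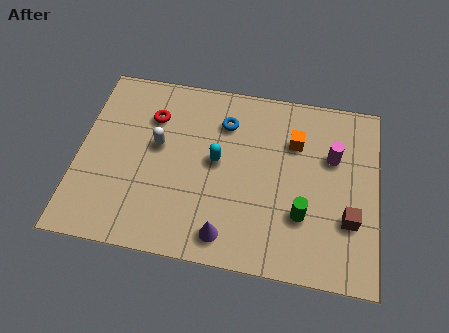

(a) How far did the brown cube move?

2.9

From (7.4, 1.3) to (10.0, 2.5), the brown cube covered √(2.6² + 1.2²) ≈ 2.9 units.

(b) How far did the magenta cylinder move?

1.9

The magenta cylinder was near (9.5, 3.1) before and (9.3, 5.0) after, so it travelled √(0.2² + 1.9²) ≈ 1.9 units.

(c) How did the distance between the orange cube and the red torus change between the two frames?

-2.5

The distance was about 7.8 in the first image and 5.3 in the second, so they moved 2.5 units closer together.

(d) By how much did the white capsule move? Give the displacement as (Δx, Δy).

(0.5, 2.7)

From the two frames, the white capsule sits at roughly (2.4, 1.7) before and (2.9, 4.4) after.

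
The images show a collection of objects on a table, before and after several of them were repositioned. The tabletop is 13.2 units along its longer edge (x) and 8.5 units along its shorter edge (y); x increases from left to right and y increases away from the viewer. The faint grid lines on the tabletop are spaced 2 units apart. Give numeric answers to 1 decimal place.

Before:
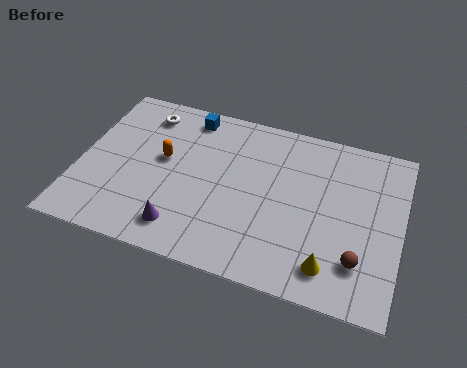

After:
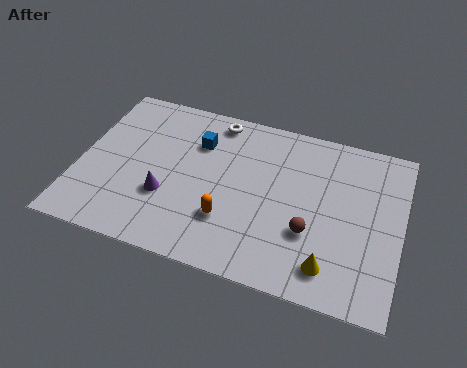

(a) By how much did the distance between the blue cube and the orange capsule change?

+1.2

They were about 2.7 units apart before and 3.9 after — 1.2 units further apart.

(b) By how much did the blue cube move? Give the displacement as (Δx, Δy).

(0.5, -1.3)

The blue cube started near (4.2, 7.4) and ended near (4.7, 6.1).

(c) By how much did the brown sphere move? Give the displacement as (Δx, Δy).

(-2.0, 0.8)

The brown sphere started near (11.6, 2.1) and ended near (9.6, 2.9).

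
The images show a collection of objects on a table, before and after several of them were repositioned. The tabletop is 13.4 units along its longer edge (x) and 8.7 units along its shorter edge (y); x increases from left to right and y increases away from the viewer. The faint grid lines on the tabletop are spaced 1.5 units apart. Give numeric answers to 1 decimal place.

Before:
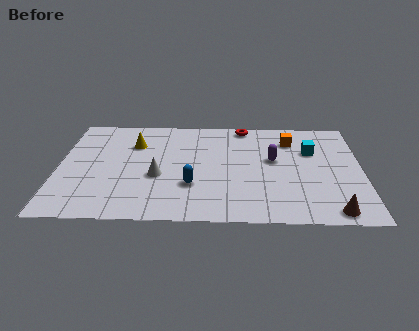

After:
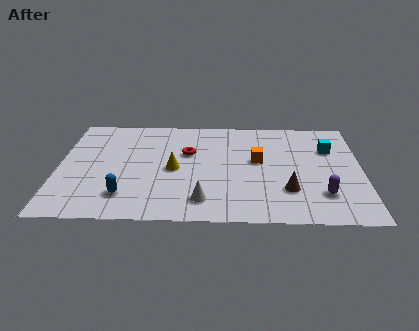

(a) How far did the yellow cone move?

2.8

From (3.3, 6.2) to (5.1, 4.1), the yellow cone covered √(1.8² + 2.1²) ≈ 2.8 units.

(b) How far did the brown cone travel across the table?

2.5

The brown cone was near (12.0, 0.9) before and (10.1, 2.5) after, so it travelled √(1.9² + 1.6²) ≈ 2.5 units.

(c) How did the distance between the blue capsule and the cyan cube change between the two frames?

+3.8

The distance was about 6.1 in the first image and 9.9 in the second, so they moved 3.8 units further apart.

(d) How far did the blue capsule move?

3.0

The blue capsule moved from about (5.9, 2.8) to (3.0, 1.9), a distance of √(2.9² + 0.9²) ≈ 3.0.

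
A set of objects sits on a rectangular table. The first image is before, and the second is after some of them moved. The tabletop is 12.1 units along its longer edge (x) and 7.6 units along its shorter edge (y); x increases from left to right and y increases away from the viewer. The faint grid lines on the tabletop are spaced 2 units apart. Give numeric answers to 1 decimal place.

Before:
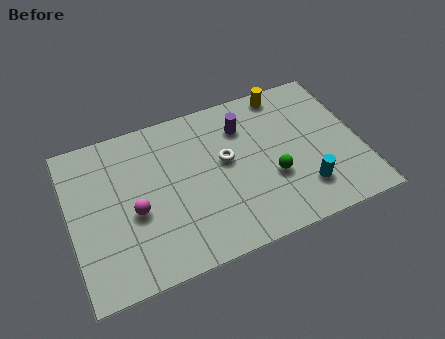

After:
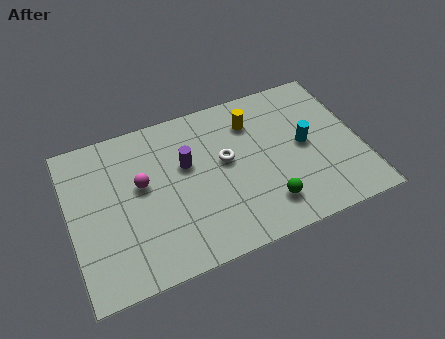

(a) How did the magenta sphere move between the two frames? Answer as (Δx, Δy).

(0.4, 1.2)

The magenta sphere started near (2.6, 3.2) and ended near (3.0, 4.4).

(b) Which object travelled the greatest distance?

the purple cylinder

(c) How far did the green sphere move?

1.3

The green sphere moved from about (8.3, 2.8) to (7.9, 1.6), a distance of √(0.4² + 1.2²) ≈ 1.3.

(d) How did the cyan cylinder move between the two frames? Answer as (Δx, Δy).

(0.3, 2.1)

The cyan cylinder started near (9.5, 1.8) and ended near (9.8, 3.9).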